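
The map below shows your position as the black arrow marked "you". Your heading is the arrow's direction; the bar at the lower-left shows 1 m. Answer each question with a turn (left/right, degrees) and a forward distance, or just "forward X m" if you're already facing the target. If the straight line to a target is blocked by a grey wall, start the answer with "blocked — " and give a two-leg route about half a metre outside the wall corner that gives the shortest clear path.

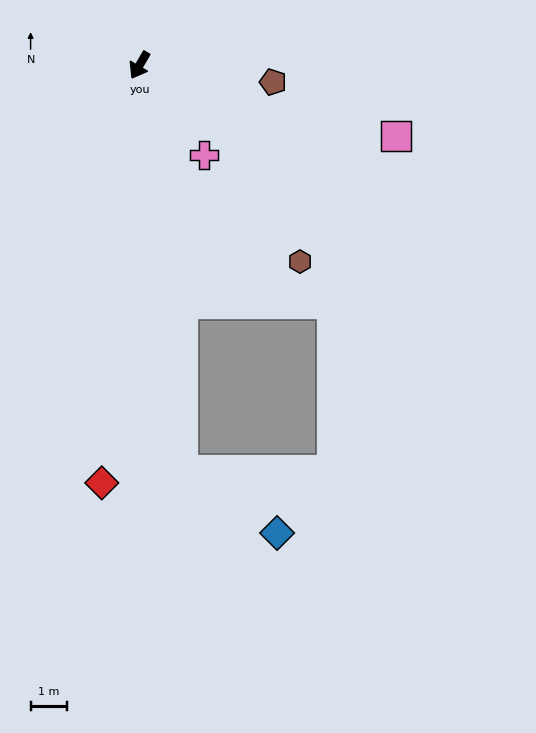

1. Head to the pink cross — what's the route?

turn left 66°, forward 3.1 m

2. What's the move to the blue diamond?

blocked — turn left 36°, forward 11.3 m, then turn left 51°, forward 3.1 m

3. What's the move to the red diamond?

turn left 25°, forward 11.6 m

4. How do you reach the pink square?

turn left 105°, forward 7.4 m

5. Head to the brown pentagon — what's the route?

turn left 113°, forward 3.7 m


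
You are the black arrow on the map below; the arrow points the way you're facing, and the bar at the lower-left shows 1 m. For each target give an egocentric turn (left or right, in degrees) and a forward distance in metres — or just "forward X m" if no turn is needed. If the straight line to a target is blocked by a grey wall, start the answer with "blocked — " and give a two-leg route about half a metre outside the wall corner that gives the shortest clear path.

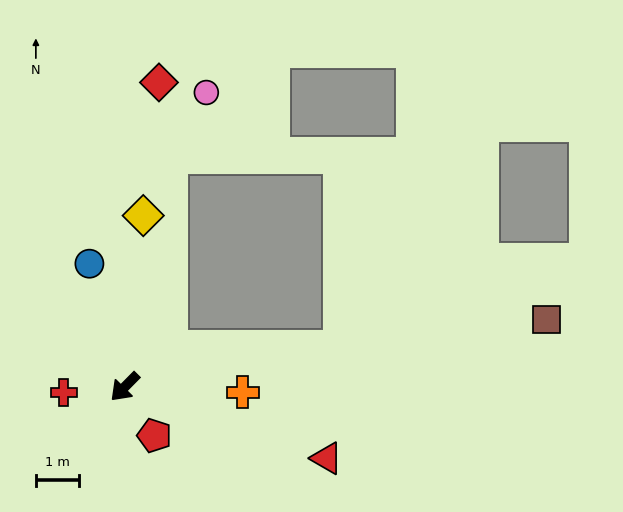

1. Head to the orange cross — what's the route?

turn left 132°, forward 2.8 m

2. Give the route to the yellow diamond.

turn right 142°, forward 4.0 m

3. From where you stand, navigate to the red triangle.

turn left 115°, forward 5.0 m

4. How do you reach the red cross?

turn right 40°, forward 1.4 m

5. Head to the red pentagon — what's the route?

turn left 76°, forward 1.3 m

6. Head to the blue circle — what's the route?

turn right 119°, forward 3.0 m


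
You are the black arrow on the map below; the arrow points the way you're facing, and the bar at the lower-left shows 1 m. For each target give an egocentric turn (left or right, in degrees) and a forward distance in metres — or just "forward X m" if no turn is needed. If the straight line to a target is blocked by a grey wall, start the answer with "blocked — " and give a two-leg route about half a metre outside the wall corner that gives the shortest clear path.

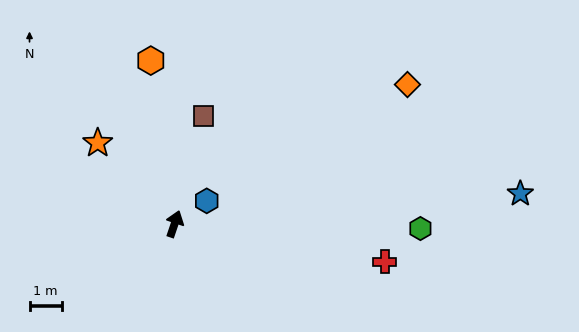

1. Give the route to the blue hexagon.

turn right 36°, forward 1.2 m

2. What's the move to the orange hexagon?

turn left 27°, forward 5.1 m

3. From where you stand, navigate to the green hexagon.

turn right 72°, forward 7.6 m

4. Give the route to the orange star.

turn left 62°, forward 3.5 m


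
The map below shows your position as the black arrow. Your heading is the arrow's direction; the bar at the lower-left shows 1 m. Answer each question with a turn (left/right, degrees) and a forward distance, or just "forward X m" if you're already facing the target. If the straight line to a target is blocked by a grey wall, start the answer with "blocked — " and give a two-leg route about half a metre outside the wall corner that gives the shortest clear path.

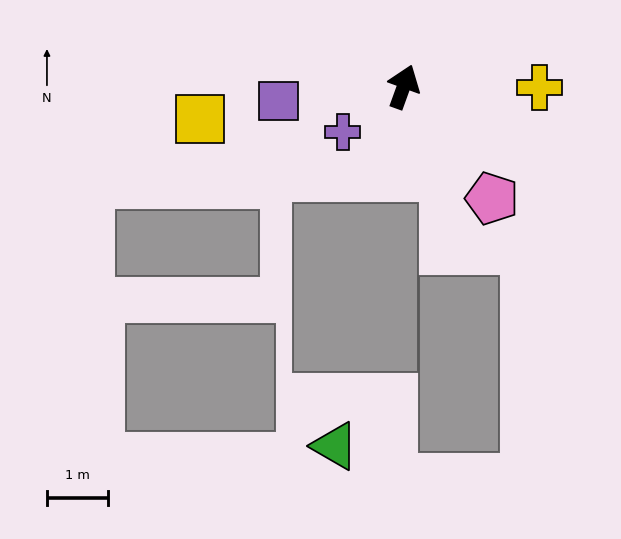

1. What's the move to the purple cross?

turn left 147°, forward 1.2 m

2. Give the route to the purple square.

turn left 116°, forward 2.1 m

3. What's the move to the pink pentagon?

turn right 122°, forward 2.3 m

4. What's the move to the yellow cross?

turn right 70°, forward 2.2 m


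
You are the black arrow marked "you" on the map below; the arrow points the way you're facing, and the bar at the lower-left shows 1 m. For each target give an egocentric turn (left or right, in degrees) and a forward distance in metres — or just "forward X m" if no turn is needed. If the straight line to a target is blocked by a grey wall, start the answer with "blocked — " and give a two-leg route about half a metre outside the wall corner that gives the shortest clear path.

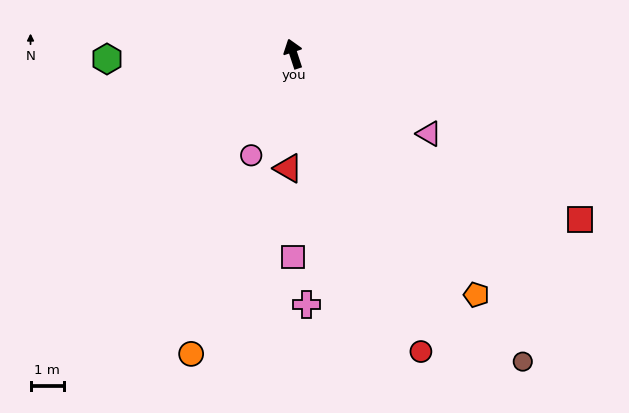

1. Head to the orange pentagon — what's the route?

turn right 161°, forward 9.2 m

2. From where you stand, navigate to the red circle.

turn right 175°, forward 9.8 m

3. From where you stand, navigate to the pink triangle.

turn right 139°, forward 4.8 m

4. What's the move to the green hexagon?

turn left 73°, forward 5.7 m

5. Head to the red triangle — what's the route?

turn left 159°, forward 3.5 m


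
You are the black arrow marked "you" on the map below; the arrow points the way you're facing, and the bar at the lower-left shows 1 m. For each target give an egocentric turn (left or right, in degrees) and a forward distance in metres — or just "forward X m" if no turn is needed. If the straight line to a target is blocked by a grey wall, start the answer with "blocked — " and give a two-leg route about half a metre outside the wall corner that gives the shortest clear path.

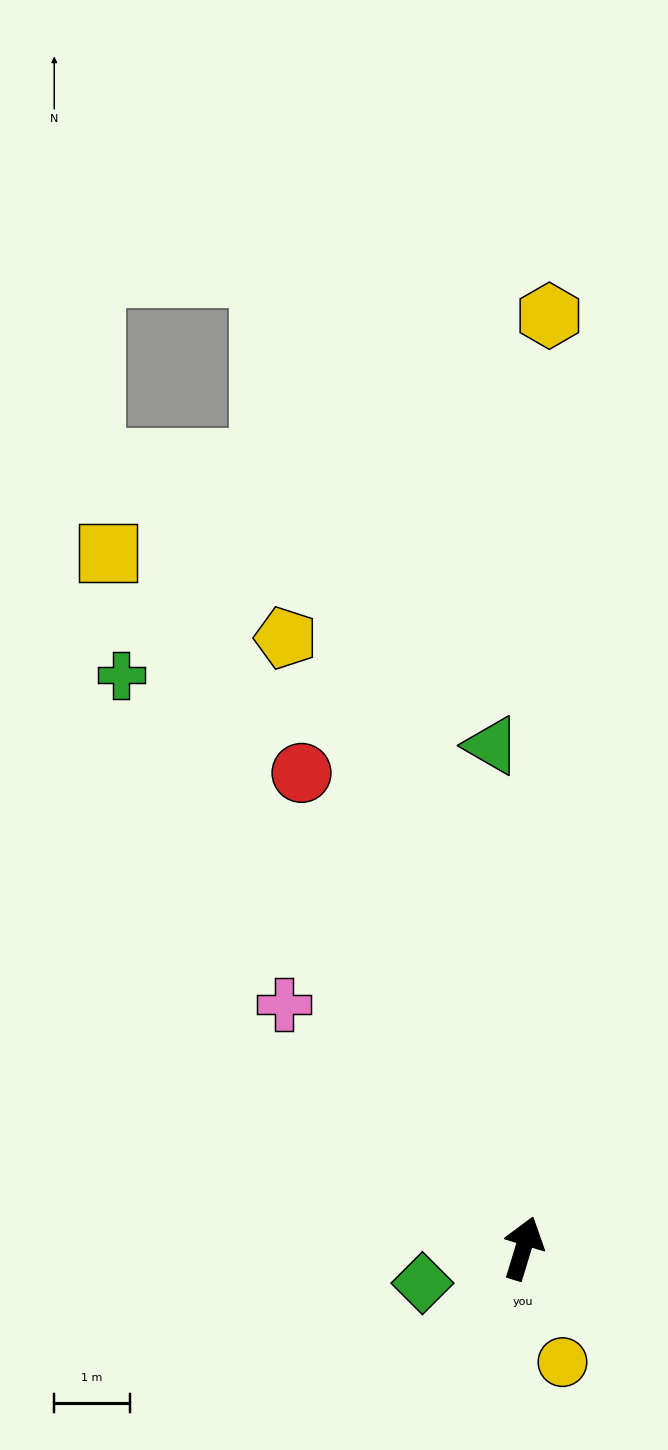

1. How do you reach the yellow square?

turn left 48°, forward 10.7 m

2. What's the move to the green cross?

turn left 52°, forward 9.3 m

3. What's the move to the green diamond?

turn left 126°, forward 1.4 m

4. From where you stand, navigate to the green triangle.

turn left 21°, forward 6.7 m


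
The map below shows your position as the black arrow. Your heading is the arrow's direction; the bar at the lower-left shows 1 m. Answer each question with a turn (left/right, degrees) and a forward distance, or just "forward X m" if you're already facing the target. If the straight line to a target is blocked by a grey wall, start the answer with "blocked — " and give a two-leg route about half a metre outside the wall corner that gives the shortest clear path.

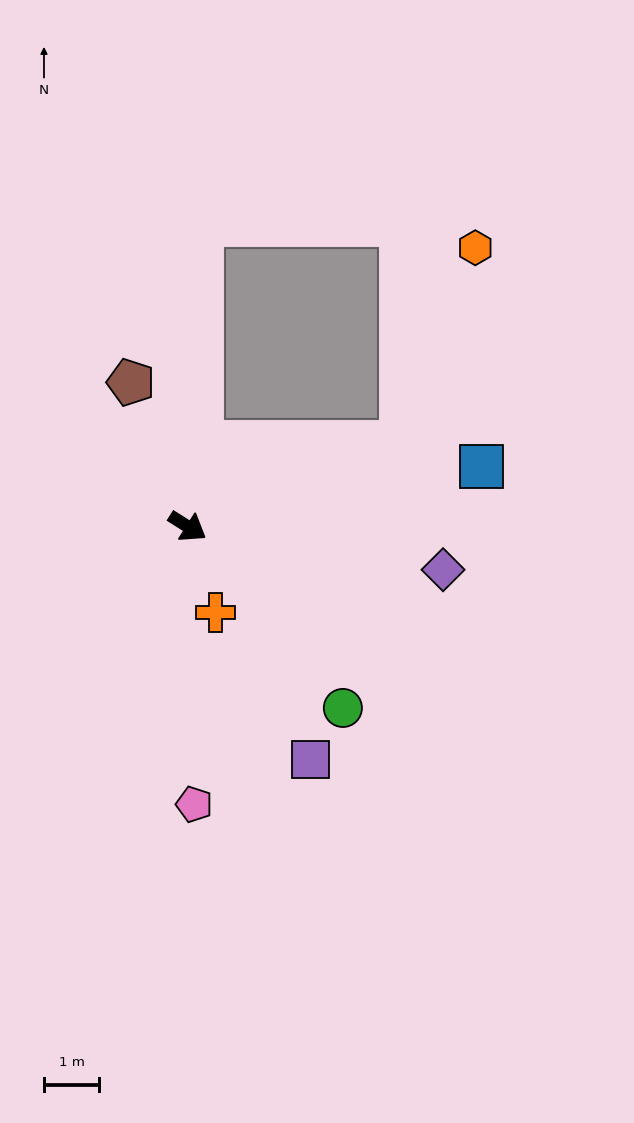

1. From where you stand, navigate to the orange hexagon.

blocked — turn left 53°, forward 4.2 m, then turn left 49°, forward 3.8 m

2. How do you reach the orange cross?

turn right 40°, forward 1.6 m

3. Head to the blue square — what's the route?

turn left 44°, forward 5.4 m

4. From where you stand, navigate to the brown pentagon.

turn left 144°, forward 2.8 m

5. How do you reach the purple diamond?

turn left 23°, forward 4.7 m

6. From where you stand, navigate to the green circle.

turn right 17°, forward 4.3 m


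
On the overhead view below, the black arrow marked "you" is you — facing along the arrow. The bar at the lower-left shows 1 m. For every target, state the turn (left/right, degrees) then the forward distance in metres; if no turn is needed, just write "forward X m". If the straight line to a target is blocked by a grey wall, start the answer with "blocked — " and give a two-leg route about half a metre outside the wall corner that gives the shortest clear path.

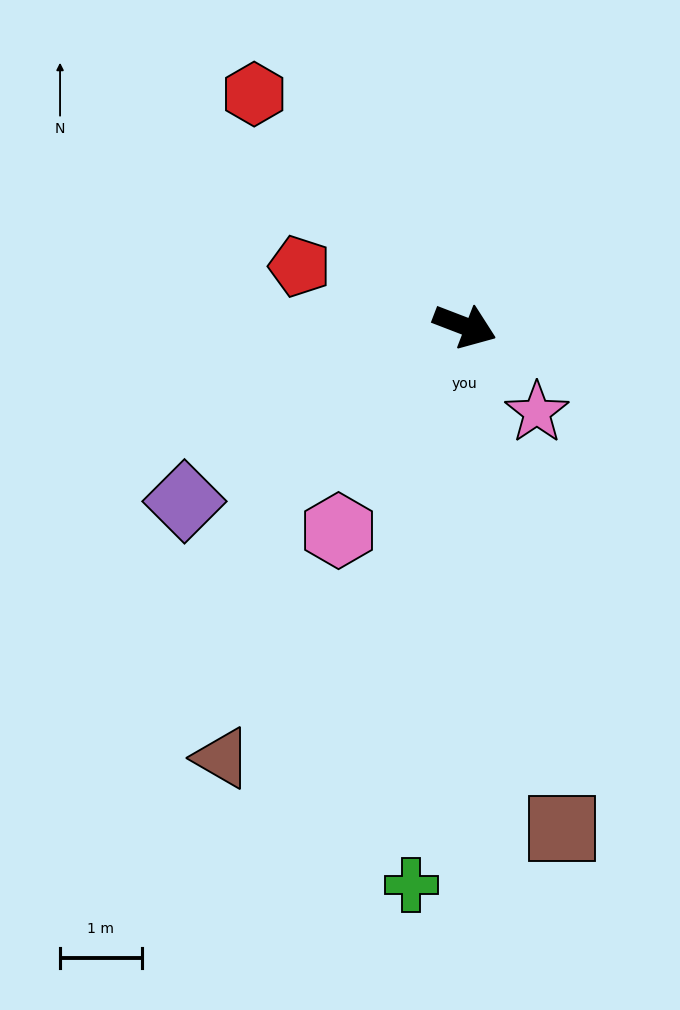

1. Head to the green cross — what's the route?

turn right 74°, forward 6.9 m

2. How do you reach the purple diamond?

turn right 127°, forward 4.1 m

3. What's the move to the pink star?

turn right 29°, forward 1.4 m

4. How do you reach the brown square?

turn right 58°, forward 6.3 m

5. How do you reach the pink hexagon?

turn right 101°, forward 2.9 m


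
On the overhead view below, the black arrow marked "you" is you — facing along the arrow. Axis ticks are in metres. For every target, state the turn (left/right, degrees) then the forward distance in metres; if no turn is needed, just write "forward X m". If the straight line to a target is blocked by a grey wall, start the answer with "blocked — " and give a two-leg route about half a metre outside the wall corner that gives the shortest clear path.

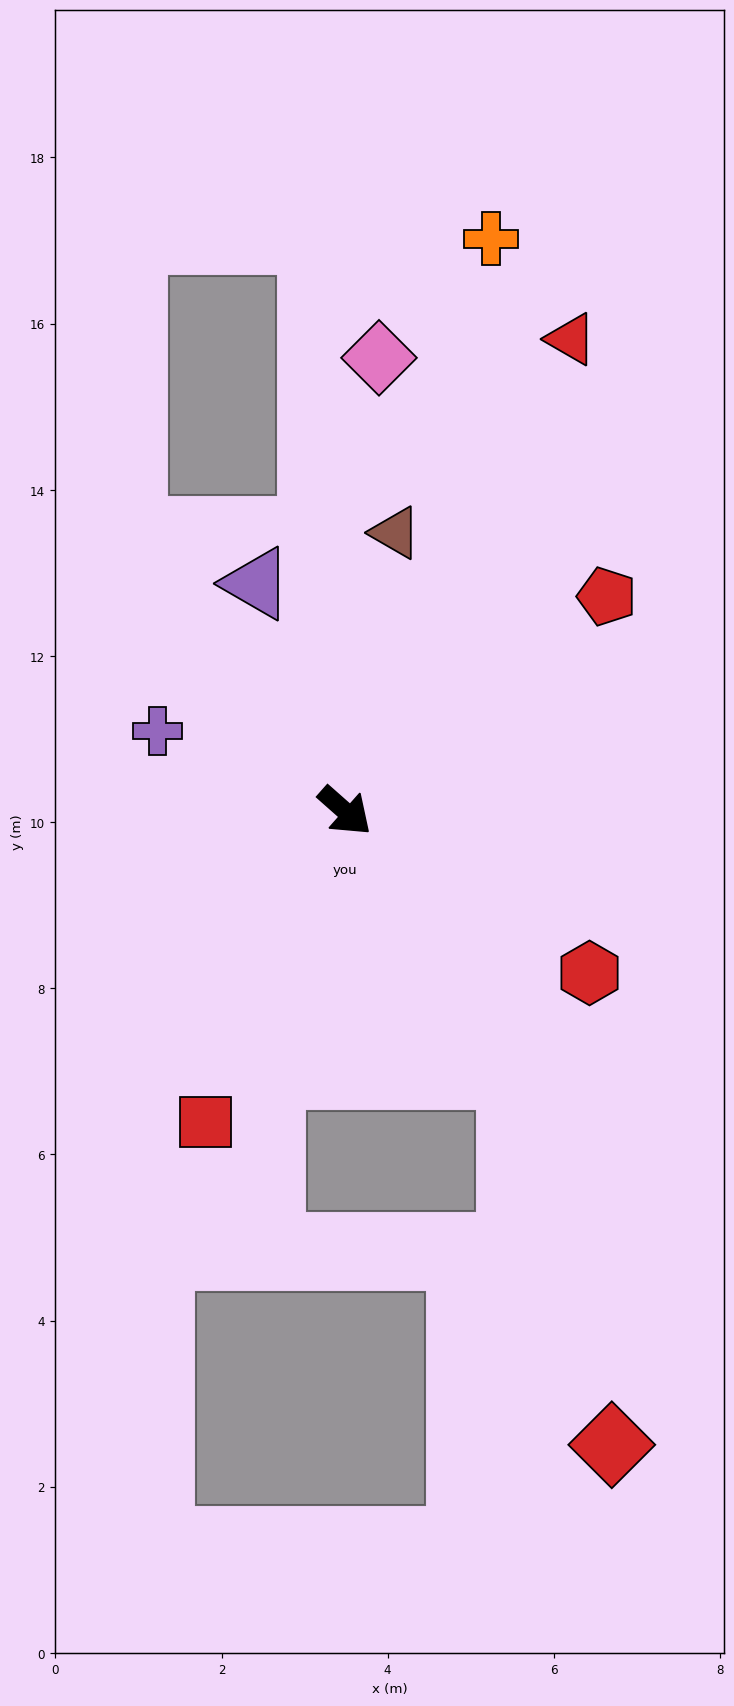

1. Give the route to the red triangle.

turn left 106°, forward 6.3 m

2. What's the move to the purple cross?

turn right 162°, forward 2.5 m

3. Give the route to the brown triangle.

turn left 121°, forward 3.4 m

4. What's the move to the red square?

turn right 73°, forward 4.1 m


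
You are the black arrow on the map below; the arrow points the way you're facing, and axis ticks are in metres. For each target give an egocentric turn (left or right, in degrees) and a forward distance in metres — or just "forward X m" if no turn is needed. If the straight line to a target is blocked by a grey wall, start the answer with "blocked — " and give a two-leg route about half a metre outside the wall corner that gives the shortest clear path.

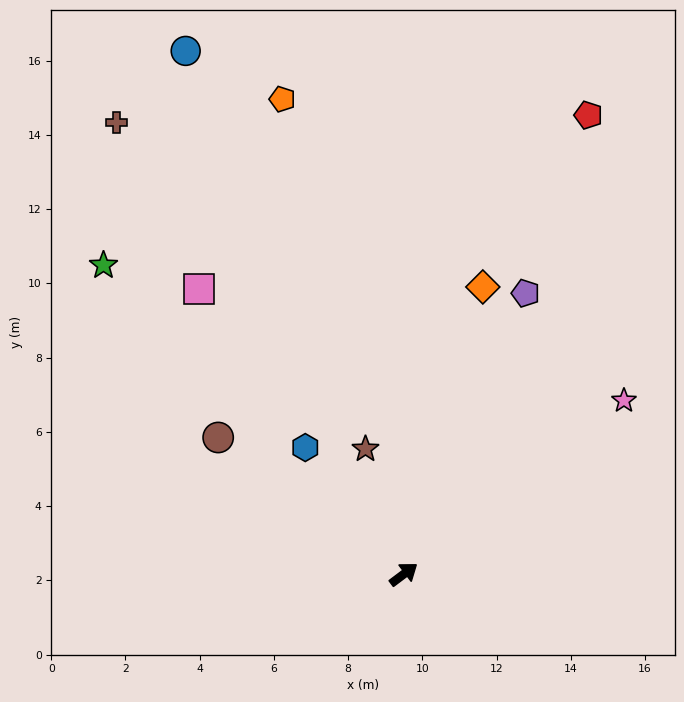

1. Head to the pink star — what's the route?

forward 7.6 m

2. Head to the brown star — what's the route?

turn left 70°, forward 3.5 m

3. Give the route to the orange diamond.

turn left 38°, forward 8.0 m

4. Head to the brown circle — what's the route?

turn left 107°, forward 6.2 m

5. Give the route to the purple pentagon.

turn left 30°, forward 8.3 m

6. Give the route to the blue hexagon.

turn left 91°, forward 4.3 m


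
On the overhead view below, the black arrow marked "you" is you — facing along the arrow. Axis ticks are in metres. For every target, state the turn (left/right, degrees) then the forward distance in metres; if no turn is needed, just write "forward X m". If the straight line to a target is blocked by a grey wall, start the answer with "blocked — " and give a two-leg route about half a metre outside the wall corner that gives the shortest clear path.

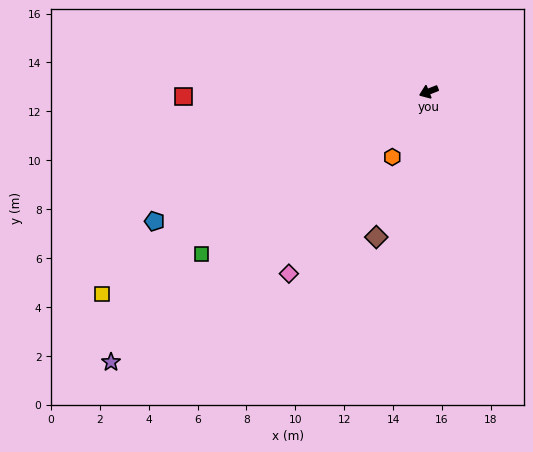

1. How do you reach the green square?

turn left 14°, forward 11.4 m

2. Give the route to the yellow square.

turn left 10°, forward 15.7 m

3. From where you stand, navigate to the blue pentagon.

turn left 4°, forward 12.4 m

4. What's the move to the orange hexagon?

turn left 39°, forward 3.1 m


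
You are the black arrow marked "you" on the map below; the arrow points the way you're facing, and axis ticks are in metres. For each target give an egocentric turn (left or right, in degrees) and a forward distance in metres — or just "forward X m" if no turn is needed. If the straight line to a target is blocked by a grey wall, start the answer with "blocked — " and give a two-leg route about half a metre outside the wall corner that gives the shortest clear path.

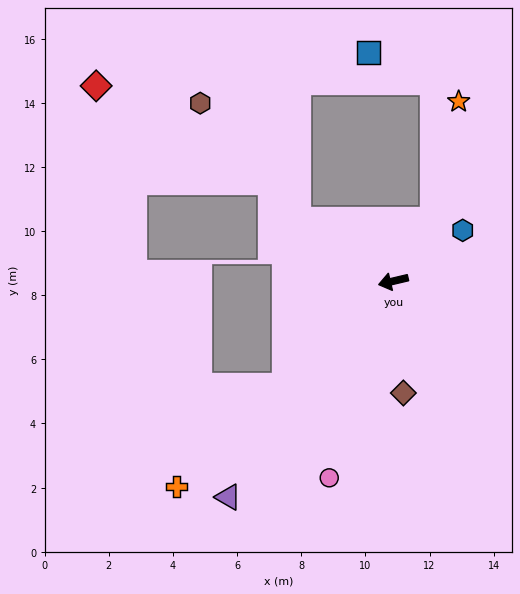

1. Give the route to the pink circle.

turn left 59°, forward 6.5 m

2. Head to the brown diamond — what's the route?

turn left 82°, forward 3.5 m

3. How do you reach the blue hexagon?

turn right 157°, forward 2.7 m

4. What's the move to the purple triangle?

turn left 39°, forward 8.5 m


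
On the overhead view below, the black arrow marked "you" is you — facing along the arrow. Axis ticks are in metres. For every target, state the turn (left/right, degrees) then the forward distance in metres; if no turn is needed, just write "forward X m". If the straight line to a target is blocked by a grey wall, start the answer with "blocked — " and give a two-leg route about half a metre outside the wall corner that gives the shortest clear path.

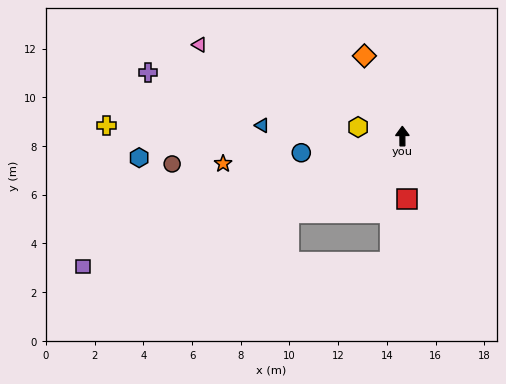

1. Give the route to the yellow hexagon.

turn left 78°, forward 1.9 m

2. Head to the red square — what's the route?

turn right 176°, forward 2.6 m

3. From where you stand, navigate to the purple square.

turn left 112°, forward 14.2 m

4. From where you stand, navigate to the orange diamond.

turn left 25°, forward 3.6 m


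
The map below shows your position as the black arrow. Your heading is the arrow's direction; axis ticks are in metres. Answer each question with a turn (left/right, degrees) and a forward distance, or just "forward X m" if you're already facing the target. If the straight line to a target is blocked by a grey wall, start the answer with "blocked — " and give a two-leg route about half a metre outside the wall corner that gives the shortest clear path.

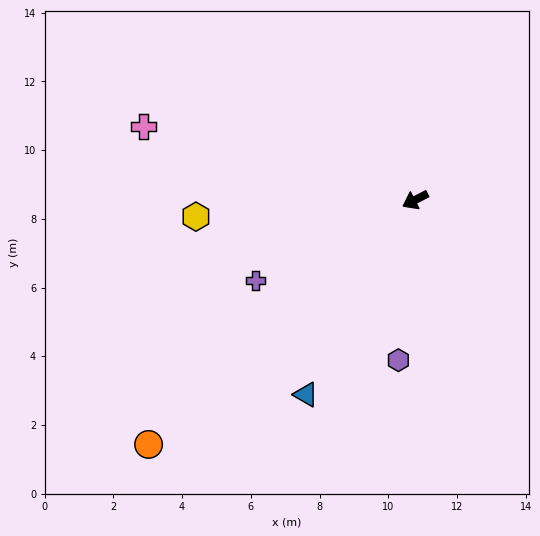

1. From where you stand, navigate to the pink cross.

turn right 42°, forward 8.2 m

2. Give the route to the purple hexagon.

turn left 57°, forward 4.7 m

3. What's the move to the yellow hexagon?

turn right 23°, forward 6.4 m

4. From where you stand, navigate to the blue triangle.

turn left 33°, forward 6.5 m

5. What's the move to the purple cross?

forward 5.2 m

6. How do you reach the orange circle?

turn left 15°, forward 10.5 m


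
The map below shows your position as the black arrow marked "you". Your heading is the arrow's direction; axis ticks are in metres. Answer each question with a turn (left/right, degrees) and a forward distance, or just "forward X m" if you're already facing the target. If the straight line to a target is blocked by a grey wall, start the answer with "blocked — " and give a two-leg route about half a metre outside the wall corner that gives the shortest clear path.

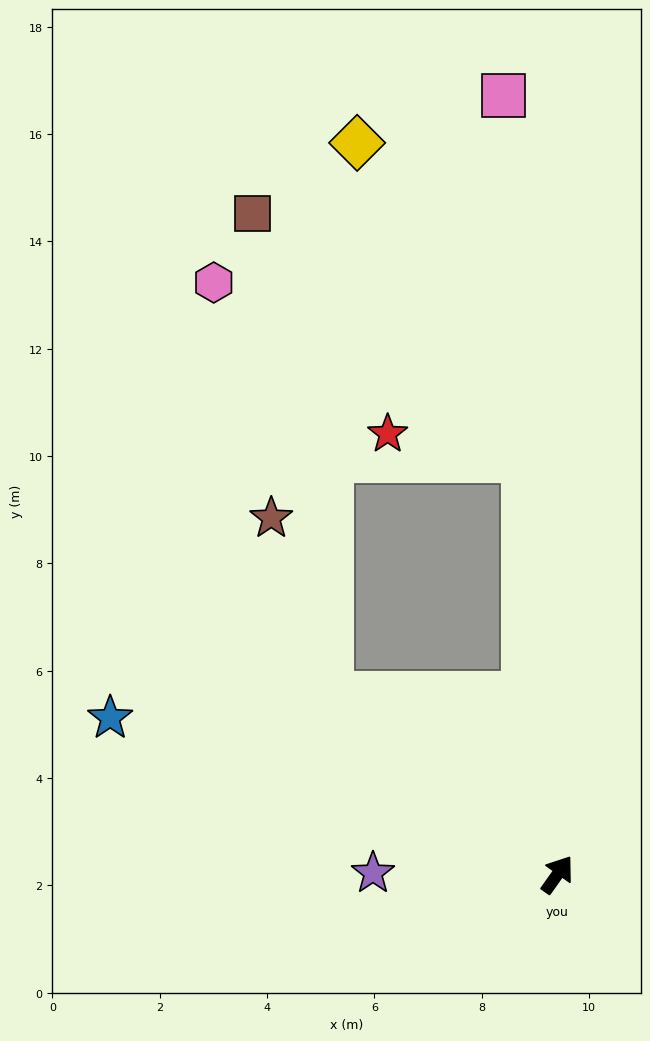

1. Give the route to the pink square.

turn left 39°, forward 14.6 m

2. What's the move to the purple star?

turn left 125°, forward 3.4 m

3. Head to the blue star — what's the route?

turn left 106°, forward 8.8 m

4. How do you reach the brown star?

blocked — turn left 87°, forward 5.4 m, then turn right 33°, forward 3.5 m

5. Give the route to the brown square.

blocked — turn left 40°, forward 7.8 m, then turn left 43°, forward 6.8 m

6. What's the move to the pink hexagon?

blocked — turn left 40°, forward 7.8 m, then turn left 56°, forward 6.7 m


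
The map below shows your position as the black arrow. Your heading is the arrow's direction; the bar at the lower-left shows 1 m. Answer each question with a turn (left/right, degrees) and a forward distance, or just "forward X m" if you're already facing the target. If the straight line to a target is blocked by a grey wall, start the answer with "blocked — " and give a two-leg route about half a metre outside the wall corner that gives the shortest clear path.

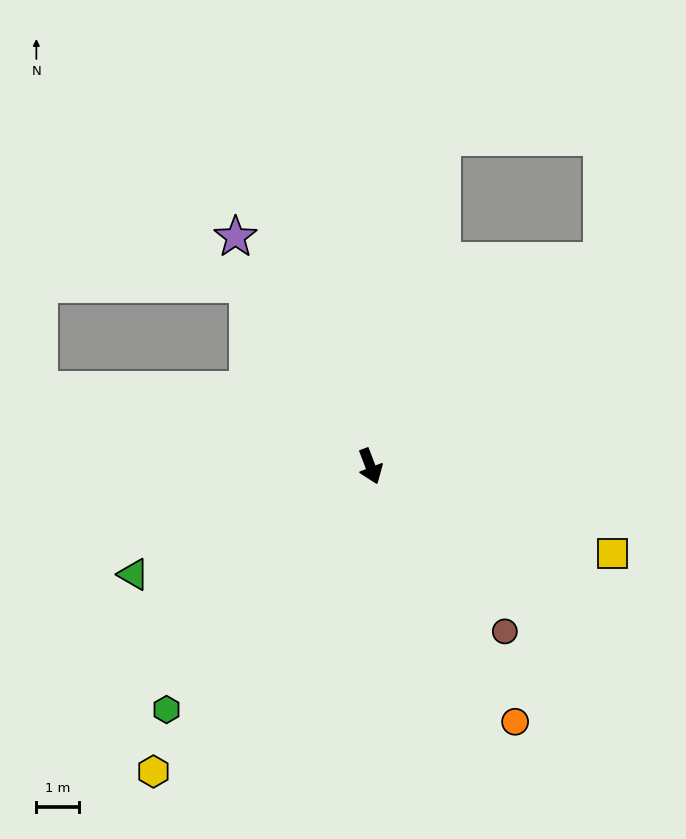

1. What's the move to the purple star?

turn right 171°, forward 6.2 m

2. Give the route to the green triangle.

turn right 86°, forward 6.0 m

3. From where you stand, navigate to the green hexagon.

turn right 61°, forward 7.4 m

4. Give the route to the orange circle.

turn left 9°, forward 6.8 m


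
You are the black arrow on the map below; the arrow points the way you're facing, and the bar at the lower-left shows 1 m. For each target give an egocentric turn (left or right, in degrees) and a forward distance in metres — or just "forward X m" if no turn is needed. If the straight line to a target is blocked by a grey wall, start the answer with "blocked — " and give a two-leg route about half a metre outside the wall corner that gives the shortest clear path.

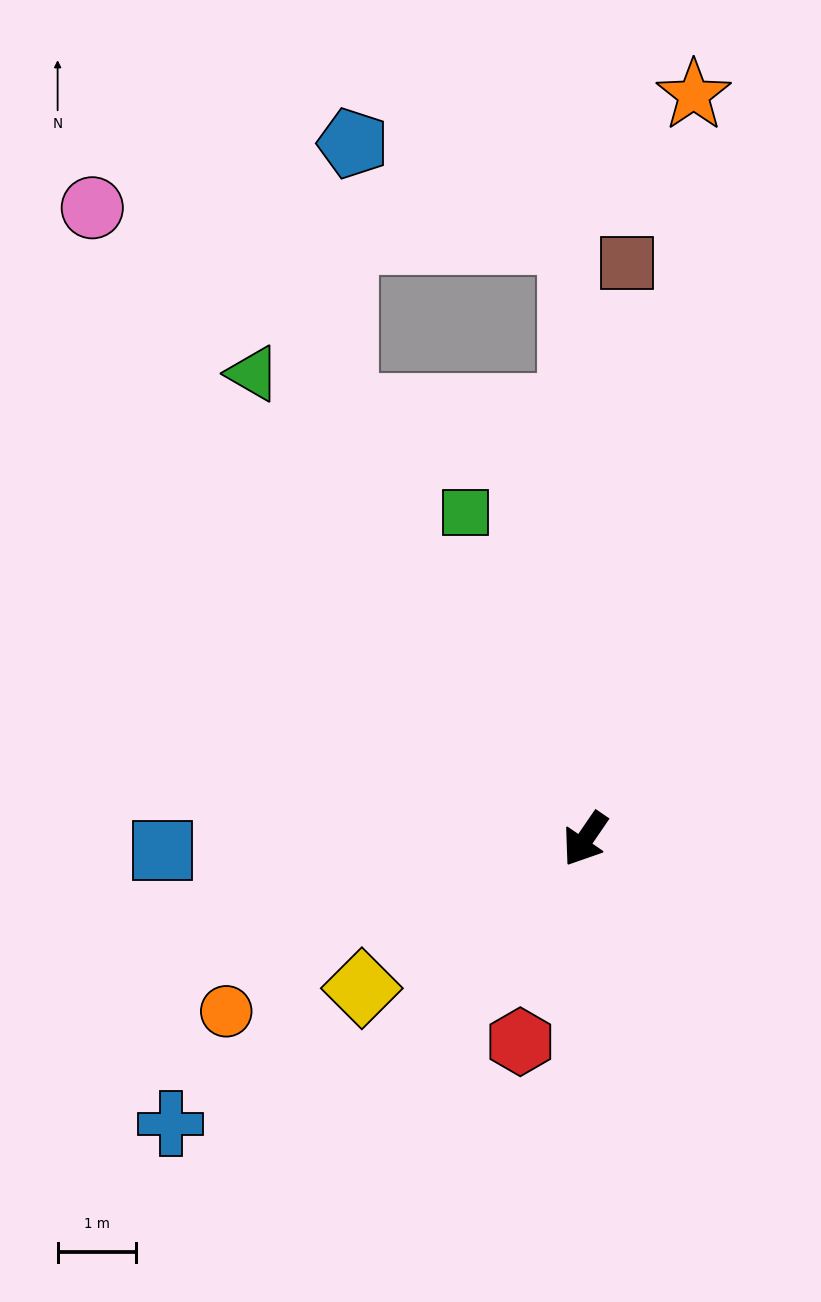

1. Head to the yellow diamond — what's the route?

turn right 22°, forward 3.4 m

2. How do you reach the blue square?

turn right 54°, forward 5.4 m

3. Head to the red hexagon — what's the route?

turn left 17°, forward 2.7 m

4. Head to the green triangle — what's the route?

turn right 110°, forward 7.3 m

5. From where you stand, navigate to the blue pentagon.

blocked — turn right 144°, forward 7.7 m, then turn left 64°, forward 3.1 m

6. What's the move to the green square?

turn right 126°, forward 4.5 m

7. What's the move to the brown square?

turn right 150°, forward 7.4 m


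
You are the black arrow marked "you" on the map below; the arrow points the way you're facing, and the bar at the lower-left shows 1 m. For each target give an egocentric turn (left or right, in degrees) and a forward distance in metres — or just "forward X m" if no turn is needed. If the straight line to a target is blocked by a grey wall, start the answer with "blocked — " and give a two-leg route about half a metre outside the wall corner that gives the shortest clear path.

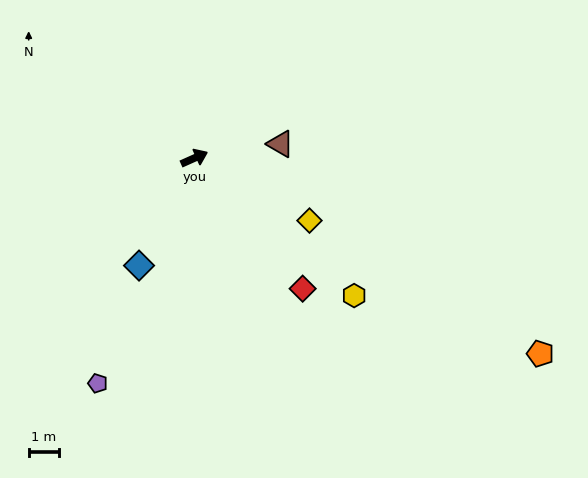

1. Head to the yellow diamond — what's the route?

turn right 53°, forward 4.3 m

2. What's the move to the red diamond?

turn right 74°, forward 5.6 m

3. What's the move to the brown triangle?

turn right 15°, forward 2.9 m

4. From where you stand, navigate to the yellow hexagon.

turn right 65°, forward 6.9 m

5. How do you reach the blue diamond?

turn right 141°, forward 4.0 m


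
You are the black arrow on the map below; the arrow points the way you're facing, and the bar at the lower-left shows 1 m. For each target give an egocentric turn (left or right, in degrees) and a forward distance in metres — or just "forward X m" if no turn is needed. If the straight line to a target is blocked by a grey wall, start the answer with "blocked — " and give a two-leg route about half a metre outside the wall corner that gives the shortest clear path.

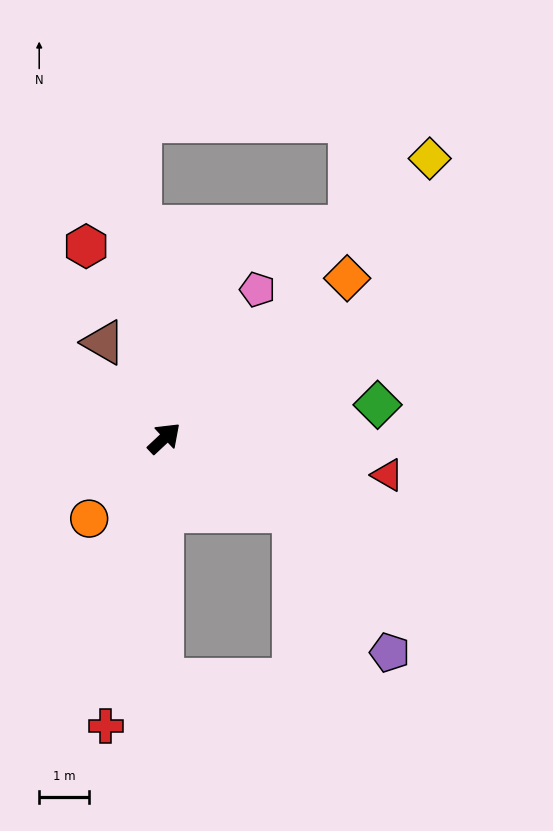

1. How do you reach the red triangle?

turn right 52°, forward 4.5 m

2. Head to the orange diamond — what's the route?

forward 4.9 m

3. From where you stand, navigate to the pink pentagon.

turn left 15°, forward 3.5 m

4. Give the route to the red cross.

turn right 145°, forward 5.9 m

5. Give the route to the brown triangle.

turn left 79°, forward 2.3 m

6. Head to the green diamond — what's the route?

turn right 34°, forward 4.3 m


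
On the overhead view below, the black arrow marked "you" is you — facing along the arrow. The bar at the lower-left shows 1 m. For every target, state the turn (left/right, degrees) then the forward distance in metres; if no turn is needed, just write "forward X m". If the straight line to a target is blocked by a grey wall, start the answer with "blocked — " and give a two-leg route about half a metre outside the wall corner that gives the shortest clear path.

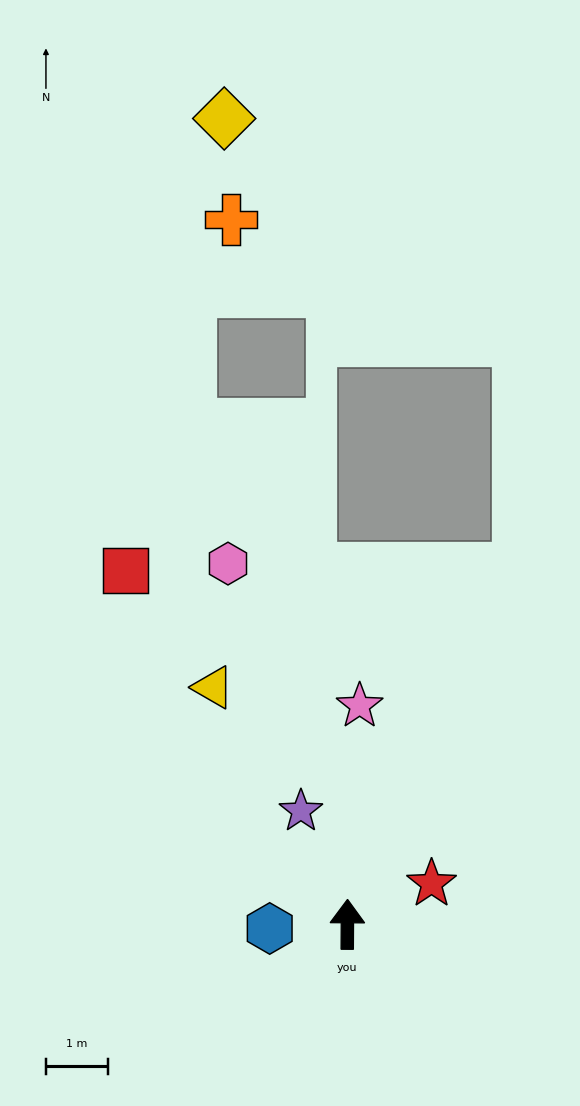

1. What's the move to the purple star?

turn left 23°, forward 2.0 m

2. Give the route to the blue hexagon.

turn left 93°, forward 1.3 m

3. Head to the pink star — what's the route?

turn right 3°, forward 3.5 m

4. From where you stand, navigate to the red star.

turn right 64°, forward 1.5 m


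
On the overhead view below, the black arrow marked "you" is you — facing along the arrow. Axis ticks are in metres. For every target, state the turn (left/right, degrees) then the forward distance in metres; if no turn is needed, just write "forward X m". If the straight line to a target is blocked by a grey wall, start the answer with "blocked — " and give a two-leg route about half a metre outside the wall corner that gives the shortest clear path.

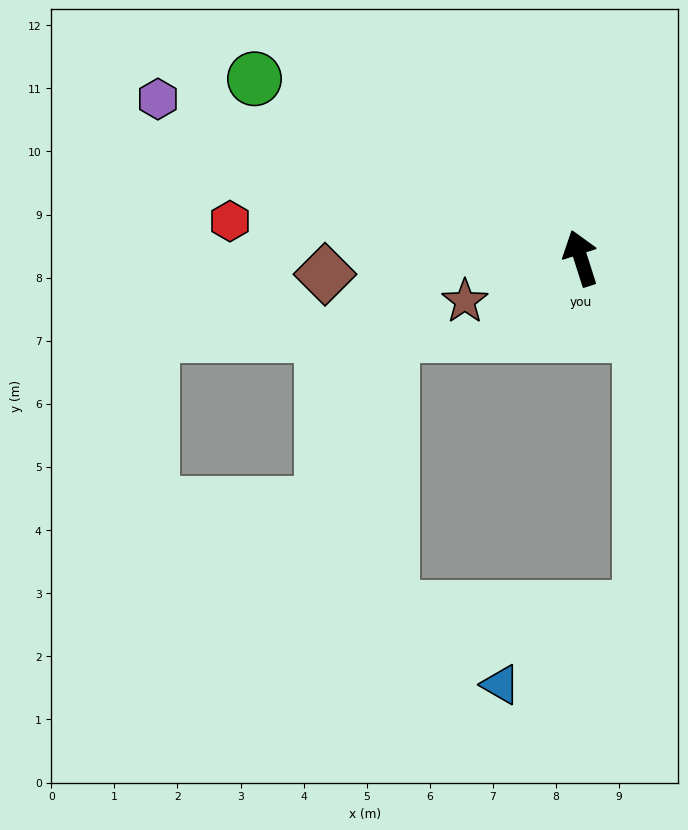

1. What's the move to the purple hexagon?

turn left 52°, forward 7.2 m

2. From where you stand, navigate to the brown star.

turn left 93°, forward 2.0 m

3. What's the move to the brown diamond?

turn left 76°, forward 4.1 m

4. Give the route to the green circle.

turn left 43°, forward 5.9 m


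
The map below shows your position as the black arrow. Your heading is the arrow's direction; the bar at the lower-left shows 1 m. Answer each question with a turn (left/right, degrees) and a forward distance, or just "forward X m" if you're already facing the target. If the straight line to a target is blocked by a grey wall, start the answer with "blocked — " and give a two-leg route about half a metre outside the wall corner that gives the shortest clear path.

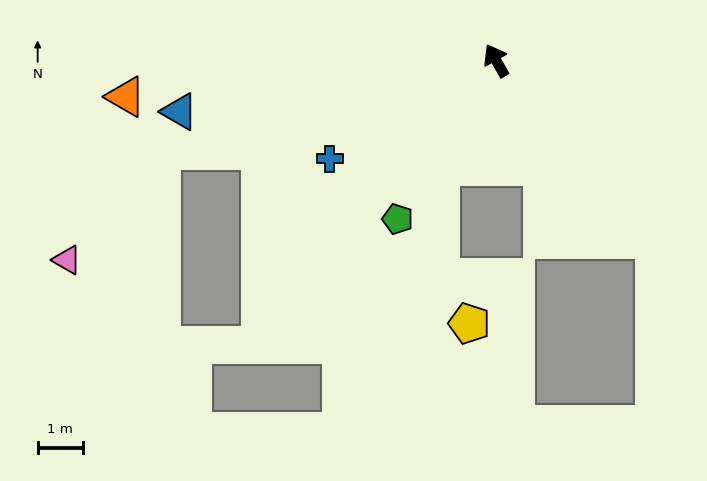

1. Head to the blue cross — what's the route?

turn left 91°, forward 4.3 m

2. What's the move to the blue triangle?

turn left 70°, forward 7.1 m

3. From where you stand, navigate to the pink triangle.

blocked — turn left 76°, forward 7.7 m, then turn left 34°, forward 3.2 m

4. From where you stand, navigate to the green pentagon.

turn left 119°, forward 4.2 m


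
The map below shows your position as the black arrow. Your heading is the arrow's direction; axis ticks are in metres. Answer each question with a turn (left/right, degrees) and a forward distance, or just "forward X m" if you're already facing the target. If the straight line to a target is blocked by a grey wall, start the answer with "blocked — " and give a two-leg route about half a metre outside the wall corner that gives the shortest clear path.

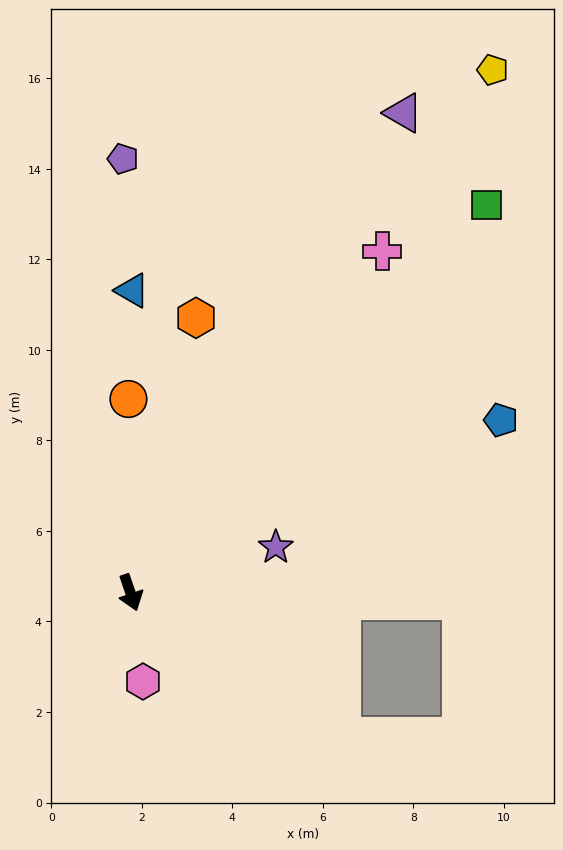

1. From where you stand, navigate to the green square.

turn left 119°, forward 11.6 m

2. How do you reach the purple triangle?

turn left 132°, forward 12.2 m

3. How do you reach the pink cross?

turn left 125°, forward 9.4 m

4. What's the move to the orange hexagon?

turn left 148°, forward 6.2 m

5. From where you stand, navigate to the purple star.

turn left 89°, forward 3.4 m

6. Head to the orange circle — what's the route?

turn left 162°, forward 4.3 m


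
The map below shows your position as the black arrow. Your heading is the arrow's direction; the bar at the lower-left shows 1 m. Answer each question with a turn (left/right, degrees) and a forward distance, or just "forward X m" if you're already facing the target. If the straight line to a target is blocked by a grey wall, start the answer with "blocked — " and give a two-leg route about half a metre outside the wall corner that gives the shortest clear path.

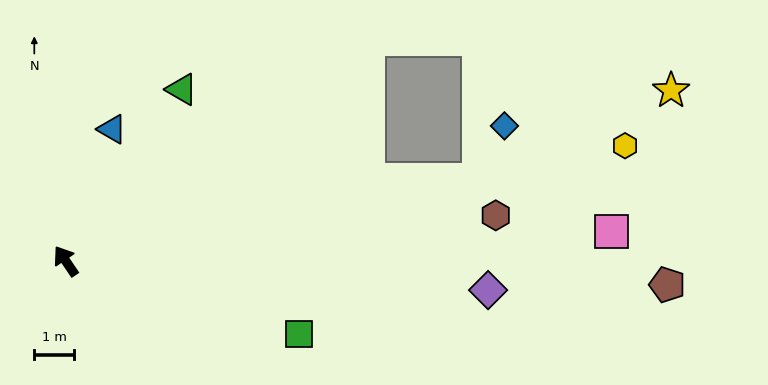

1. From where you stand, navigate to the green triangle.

turn right 68°, forward 5.2 m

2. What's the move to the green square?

turn right 141°, forward 6.1 m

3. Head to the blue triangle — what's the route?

turn right 53°, forward 3.5 m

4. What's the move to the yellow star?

blocked — turn right 113°, forward 10.5 m, then turn left 14°, forward 5.3 m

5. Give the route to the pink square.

turn right 121°, forward 13.7 m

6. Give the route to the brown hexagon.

turn right 118°, forward 10.8 m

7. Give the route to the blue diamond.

blocked — turn right 113°, forward 10.5 m, then turn left 53°, forward 1.5 m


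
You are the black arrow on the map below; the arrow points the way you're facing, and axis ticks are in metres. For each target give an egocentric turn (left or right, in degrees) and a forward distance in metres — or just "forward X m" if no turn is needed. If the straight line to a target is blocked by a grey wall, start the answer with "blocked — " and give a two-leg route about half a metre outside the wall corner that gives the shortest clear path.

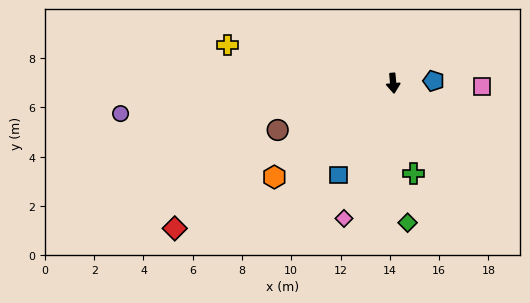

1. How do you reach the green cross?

turn left 7°, forward 3.8 m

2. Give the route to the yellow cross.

turn right 108°, forward 6.9 m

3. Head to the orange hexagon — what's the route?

turn right 57°, forward 6.1 m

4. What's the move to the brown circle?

turn right 73°, forward 5.1 m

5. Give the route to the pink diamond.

turn right 25°, forward 5.8 m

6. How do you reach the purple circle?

turn right 89°, forward 11.1 m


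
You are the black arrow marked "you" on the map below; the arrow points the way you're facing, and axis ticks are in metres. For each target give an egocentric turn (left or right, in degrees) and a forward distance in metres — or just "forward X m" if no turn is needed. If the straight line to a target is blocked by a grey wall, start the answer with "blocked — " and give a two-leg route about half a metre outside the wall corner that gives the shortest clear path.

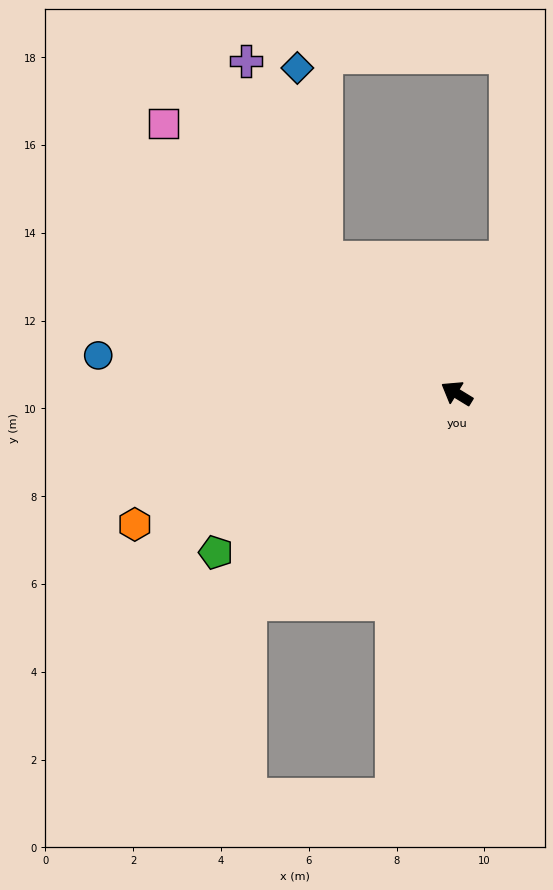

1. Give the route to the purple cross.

blocked — turn right 14°, forward 4.3 m, then turn right 23°, forward 4.9 m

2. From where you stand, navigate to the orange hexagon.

turn left 54°, forward 7.9 m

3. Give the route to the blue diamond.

blocked — turn right 14°, forward 4.3 m, then turn right 36°, forward 4.4 m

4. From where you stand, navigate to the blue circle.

turn left 25°, forward 8.2 m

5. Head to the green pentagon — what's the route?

turn left 65°, forward 6.6 m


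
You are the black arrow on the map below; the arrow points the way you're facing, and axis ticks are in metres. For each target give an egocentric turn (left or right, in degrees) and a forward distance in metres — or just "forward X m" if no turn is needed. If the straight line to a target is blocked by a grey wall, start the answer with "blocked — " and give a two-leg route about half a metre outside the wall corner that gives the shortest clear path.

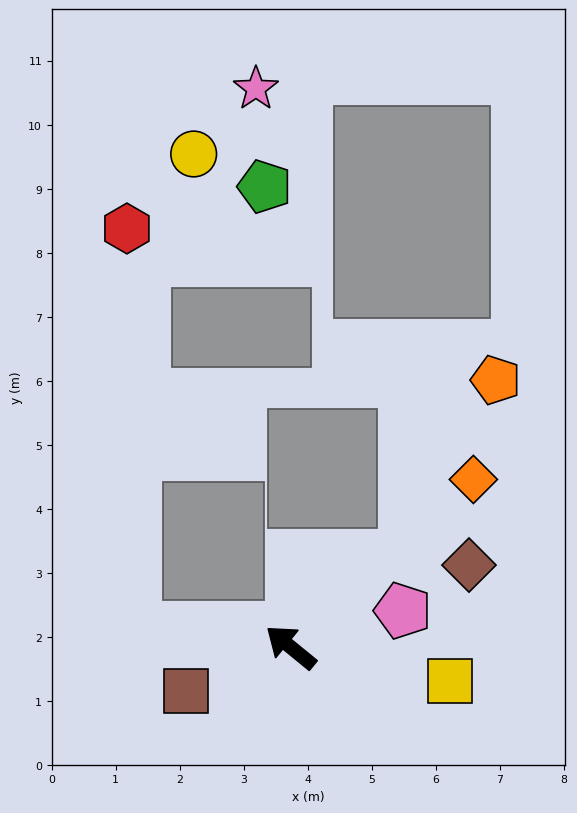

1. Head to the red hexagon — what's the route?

blocked — turn left 33°, forward 2.5 m, then turn right 83°, forward 6.3 m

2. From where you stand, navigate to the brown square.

turn left 62°, forward 1.8 m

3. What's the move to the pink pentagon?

turn right 123°, forward 1.8 m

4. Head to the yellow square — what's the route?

turn right 153°, forward 2.5 m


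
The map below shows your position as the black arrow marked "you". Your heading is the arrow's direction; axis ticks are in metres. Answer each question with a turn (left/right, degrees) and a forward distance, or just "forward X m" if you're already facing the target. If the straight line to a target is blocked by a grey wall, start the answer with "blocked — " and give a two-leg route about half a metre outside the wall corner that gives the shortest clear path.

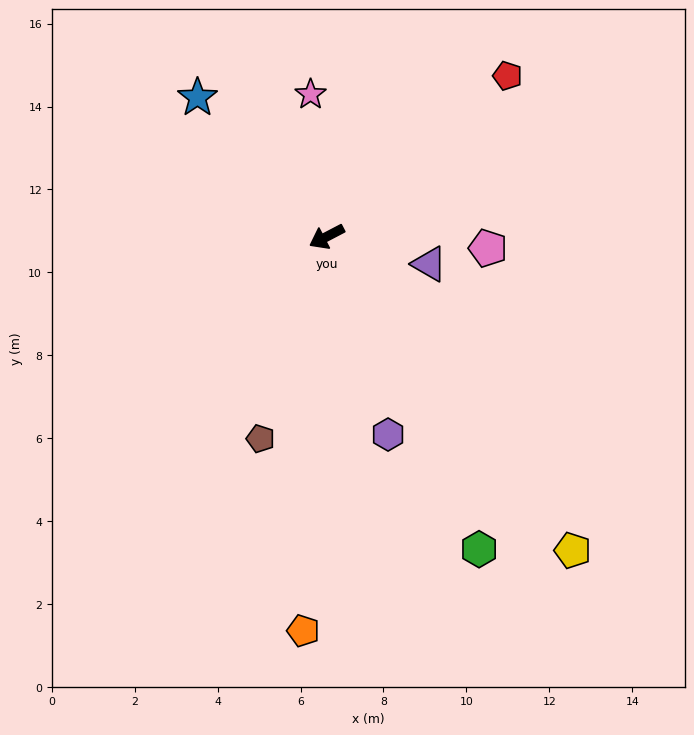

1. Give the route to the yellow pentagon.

turn left 100°, forward 9.6 m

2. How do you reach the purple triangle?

turn left 137°, forward 2.6 m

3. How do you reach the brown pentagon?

turn left 44°, forward 5.1 m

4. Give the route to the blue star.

turn right 75°, forward 4.6 m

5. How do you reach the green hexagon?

turn left 88°, forward 8.4 m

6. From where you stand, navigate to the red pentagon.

turn right 166°, forward 5.8 m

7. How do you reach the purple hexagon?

turn left 80°, forward 5.0 m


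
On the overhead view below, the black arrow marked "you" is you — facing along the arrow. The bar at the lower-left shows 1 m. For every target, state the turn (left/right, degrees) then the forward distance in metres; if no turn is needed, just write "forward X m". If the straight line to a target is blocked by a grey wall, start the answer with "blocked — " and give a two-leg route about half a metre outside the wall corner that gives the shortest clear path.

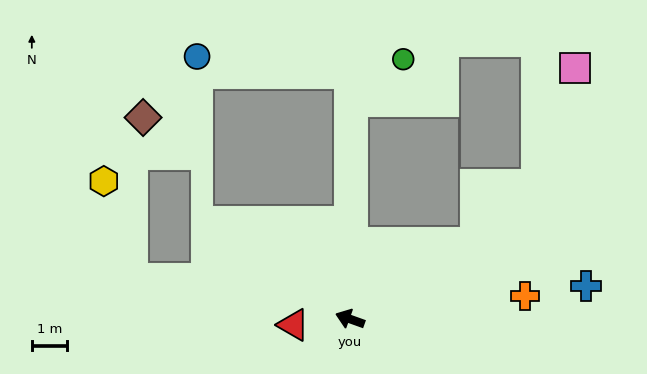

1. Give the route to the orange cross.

turn right 153°, forward 5.0 m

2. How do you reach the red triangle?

turn left 26°, forward 1.6 m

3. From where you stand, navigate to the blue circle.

blocked — turn right 70°, forward 6.9 m, then turn left 83°, forward 4.3 m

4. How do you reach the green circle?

blocked — turn right 71°, forward 6.1 m, then turn right 49°, forward 1.9 m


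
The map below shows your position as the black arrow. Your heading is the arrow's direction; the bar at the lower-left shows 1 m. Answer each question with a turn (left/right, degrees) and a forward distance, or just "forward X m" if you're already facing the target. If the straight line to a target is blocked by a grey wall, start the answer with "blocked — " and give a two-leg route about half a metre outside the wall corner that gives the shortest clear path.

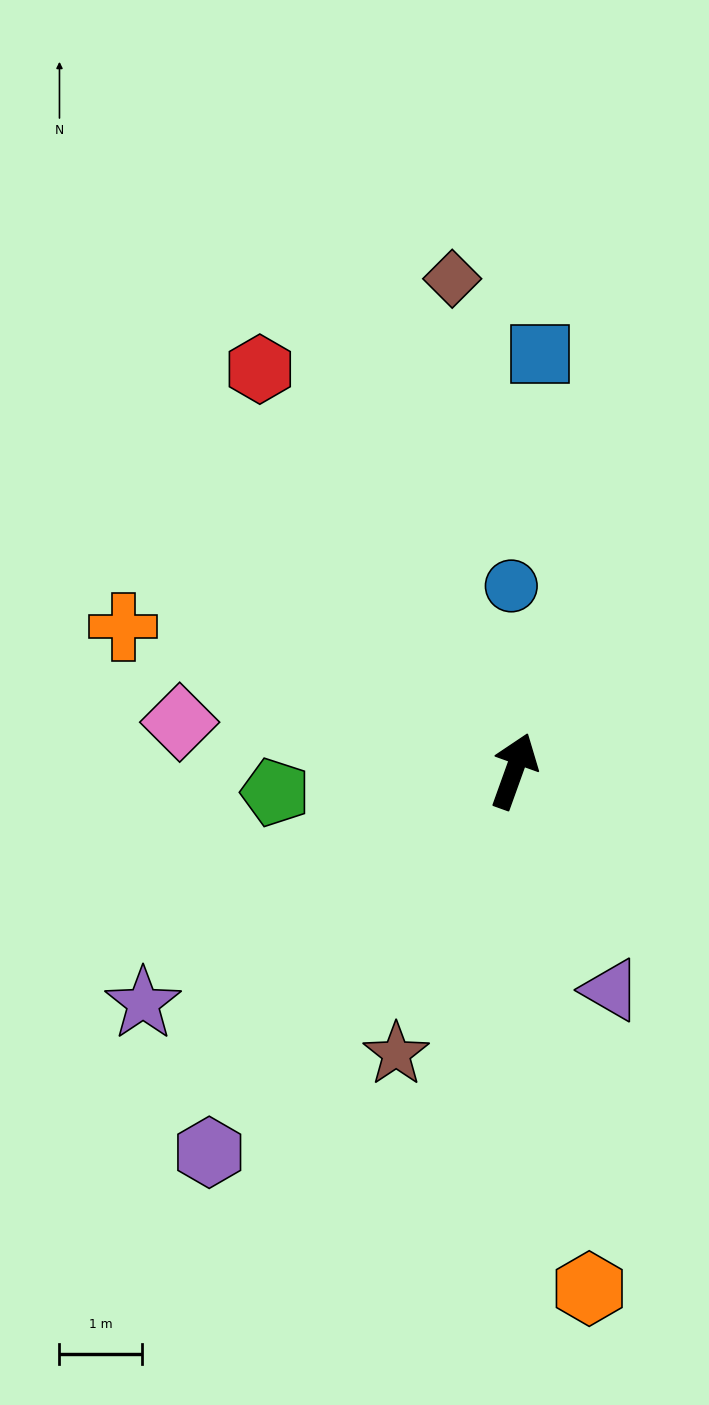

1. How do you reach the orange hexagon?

turn right 152°, forward 6.3 m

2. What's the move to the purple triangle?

turn right 136°, forward 2.9 m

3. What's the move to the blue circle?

turn left 21°, forward 2.2 m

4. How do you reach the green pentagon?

turn left 115°, forward 2.9 m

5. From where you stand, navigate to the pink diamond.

turn left 101°, forward 4.1 m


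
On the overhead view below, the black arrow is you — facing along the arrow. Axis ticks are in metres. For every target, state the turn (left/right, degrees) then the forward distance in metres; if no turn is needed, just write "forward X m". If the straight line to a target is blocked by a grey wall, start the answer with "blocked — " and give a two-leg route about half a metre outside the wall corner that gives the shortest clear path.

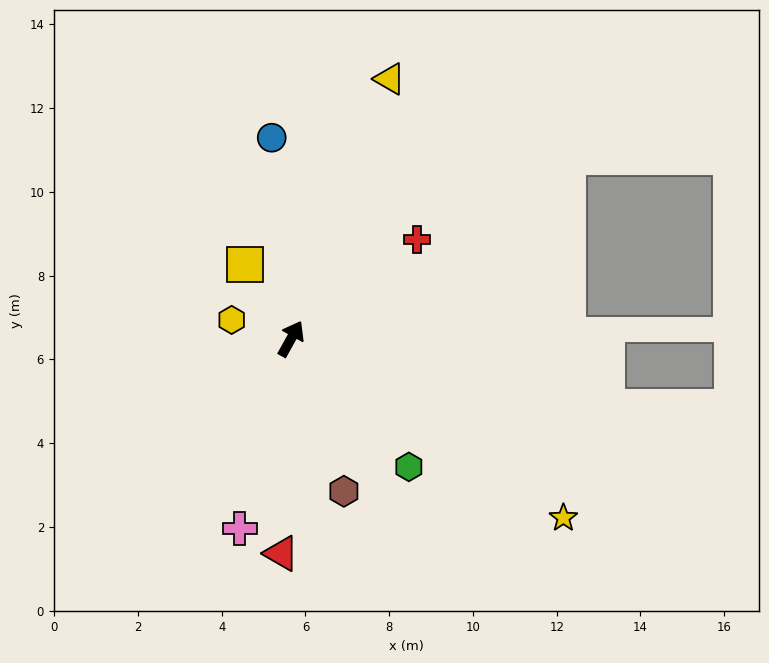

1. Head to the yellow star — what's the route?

turn right 94°, forward 7.8 m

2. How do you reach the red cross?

turn right 23°, forward 3.8 m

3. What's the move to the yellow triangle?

turn left 8°, forward 6.6 m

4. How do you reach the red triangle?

turn right 154°, forward 5.1 m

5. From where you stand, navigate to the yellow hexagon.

turn left 102°, forward 1.5 m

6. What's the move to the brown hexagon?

turn right 132°, forward 3.9 m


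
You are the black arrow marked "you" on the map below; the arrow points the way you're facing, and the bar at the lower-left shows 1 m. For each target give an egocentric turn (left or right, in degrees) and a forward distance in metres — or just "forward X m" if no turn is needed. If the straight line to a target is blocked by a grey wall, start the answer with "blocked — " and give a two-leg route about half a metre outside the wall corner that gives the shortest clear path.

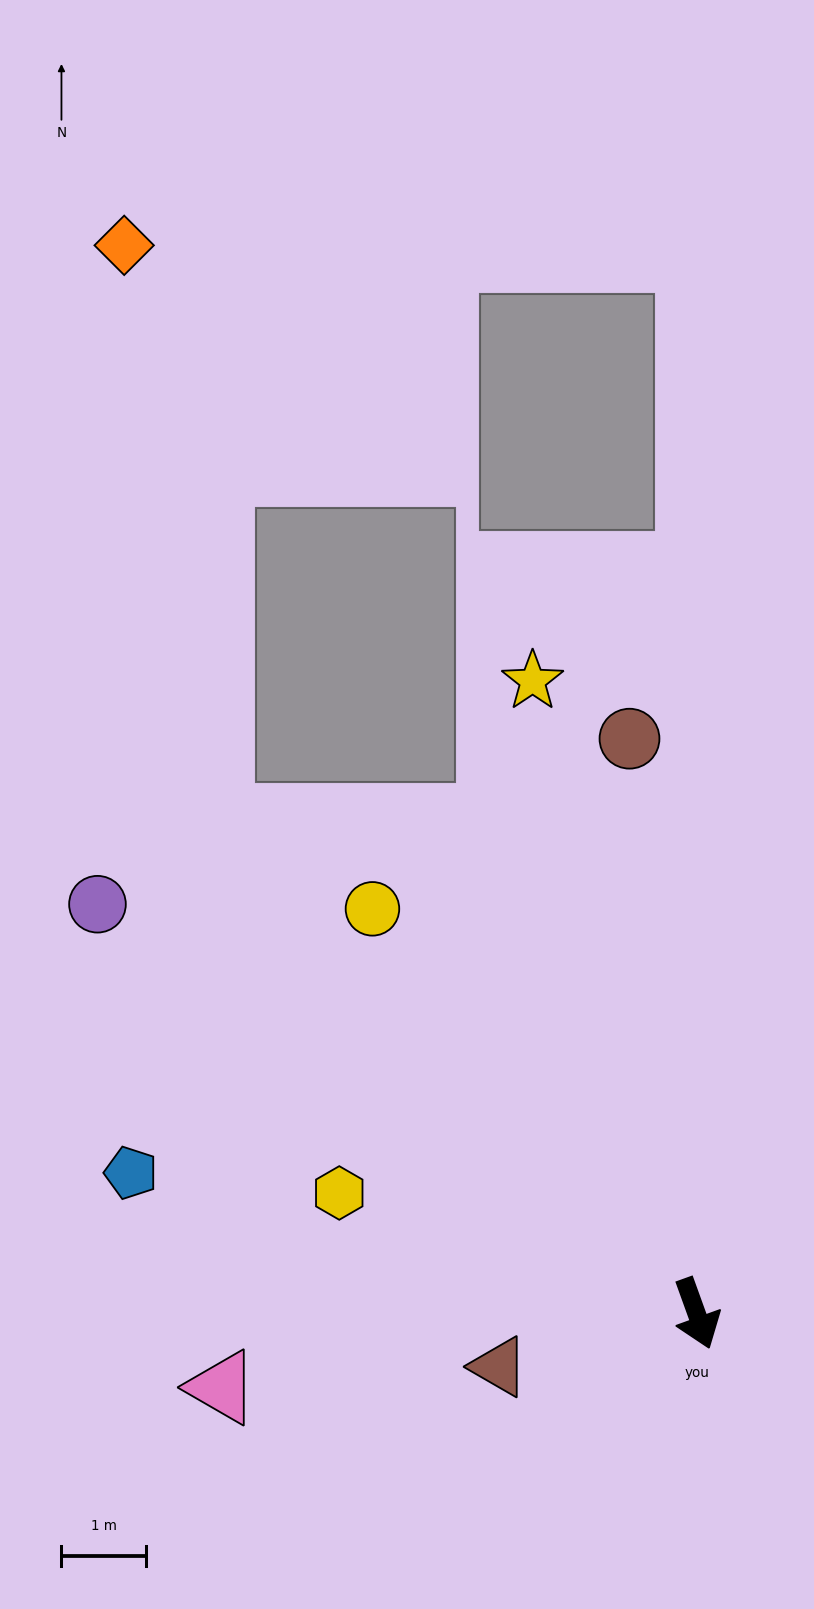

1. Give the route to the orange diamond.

blocked — turn right 156°, forward 8.2 m, then turn right 35°, forward 6.9 m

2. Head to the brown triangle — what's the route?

turn right 95°, forward 2.4 m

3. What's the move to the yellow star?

turn left 175°, forward 7.7 m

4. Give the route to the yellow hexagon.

turn right 129°, forward 4.5 m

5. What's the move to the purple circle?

turn right 144°, forward 8.6 m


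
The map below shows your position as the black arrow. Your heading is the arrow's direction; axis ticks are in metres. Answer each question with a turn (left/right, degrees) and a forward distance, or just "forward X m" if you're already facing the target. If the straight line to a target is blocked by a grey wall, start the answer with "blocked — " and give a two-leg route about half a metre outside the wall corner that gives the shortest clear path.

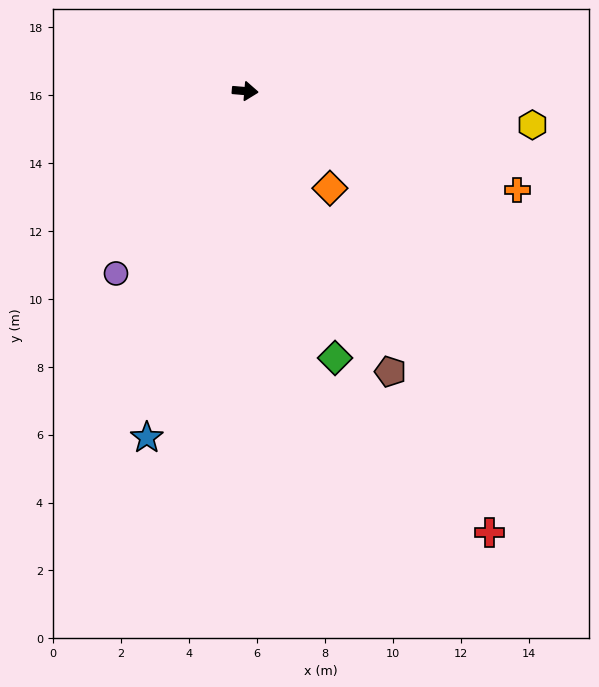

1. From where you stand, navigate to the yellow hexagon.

forward 8.5 m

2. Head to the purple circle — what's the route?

turn right 120°, forward 6.6 m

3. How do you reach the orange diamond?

turn right 44°, forward 3.8 m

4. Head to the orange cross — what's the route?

turn right 15°, forward 8.5 m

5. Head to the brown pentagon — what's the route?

turn right 58°, forward 9.3 m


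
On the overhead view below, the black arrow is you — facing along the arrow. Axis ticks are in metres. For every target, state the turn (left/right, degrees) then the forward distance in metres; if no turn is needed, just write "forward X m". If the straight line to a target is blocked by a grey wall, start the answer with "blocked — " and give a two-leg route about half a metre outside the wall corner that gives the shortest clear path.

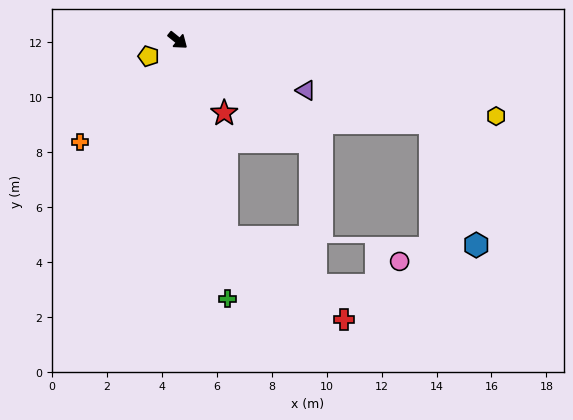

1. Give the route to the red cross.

blocked — turn right 37°, forward 7.4 m, then turn left 41°, forward 5.2 m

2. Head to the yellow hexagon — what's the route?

turn left 25°, forward 11.9 m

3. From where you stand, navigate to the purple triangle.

turn left 18°, forward 5.0 m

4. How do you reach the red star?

turn right 19°, forward 3.1 m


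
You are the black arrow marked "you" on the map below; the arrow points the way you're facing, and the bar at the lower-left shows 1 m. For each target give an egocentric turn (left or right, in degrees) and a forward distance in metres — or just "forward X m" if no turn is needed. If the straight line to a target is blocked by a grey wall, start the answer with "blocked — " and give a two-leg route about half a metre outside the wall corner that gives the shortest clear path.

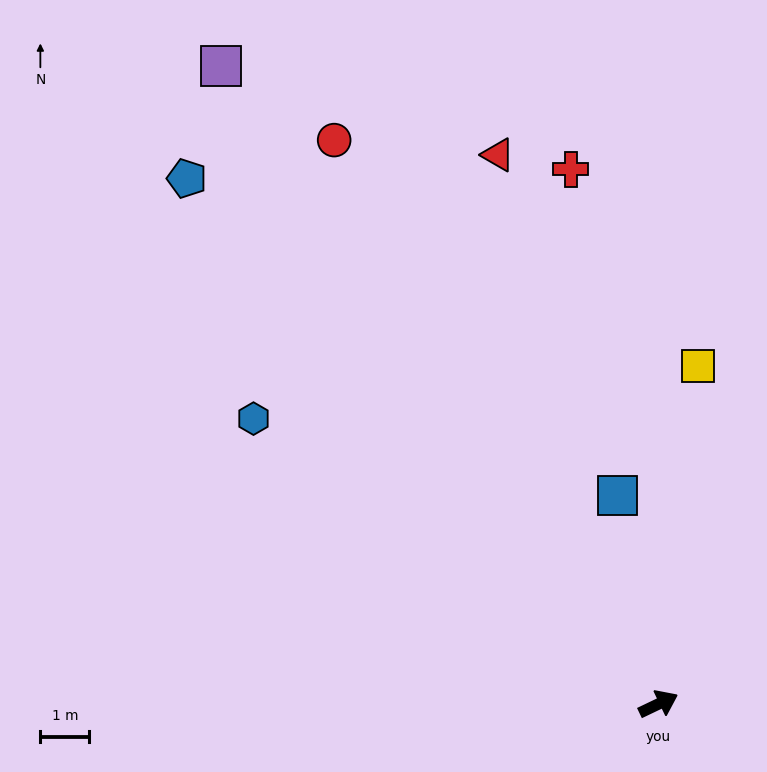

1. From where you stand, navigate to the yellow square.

turn left 58°, forward 6.9 m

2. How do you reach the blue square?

turn left 76°, forward 4.3 m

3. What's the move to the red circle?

turn left 94°, forward 13.3 m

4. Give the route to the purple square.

turn left 99°, forward 15.8 m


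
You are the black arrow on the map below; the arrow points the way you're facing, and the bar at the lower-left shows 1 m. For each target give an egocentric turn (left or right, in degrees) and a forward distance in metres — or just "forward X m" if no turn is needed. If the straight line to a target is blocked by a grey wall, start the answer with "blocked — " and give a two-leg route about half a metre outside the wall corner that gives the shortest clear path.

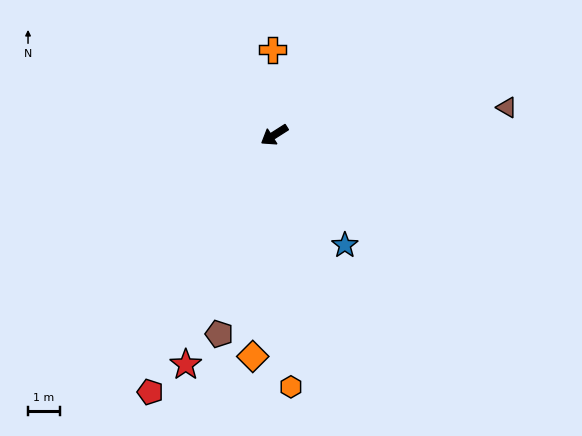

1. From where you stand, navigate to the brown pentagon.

turn left 42°, forward 6.4 m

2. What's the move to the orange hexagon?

turn left 61°, forward 7.9 m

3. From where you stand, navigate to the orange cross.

turn right 121°, forward 2.7 m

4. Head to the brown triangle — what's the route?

turn left 154°, forward 7.3 m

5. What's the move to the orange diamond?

turn left 52°, forward 6.9 m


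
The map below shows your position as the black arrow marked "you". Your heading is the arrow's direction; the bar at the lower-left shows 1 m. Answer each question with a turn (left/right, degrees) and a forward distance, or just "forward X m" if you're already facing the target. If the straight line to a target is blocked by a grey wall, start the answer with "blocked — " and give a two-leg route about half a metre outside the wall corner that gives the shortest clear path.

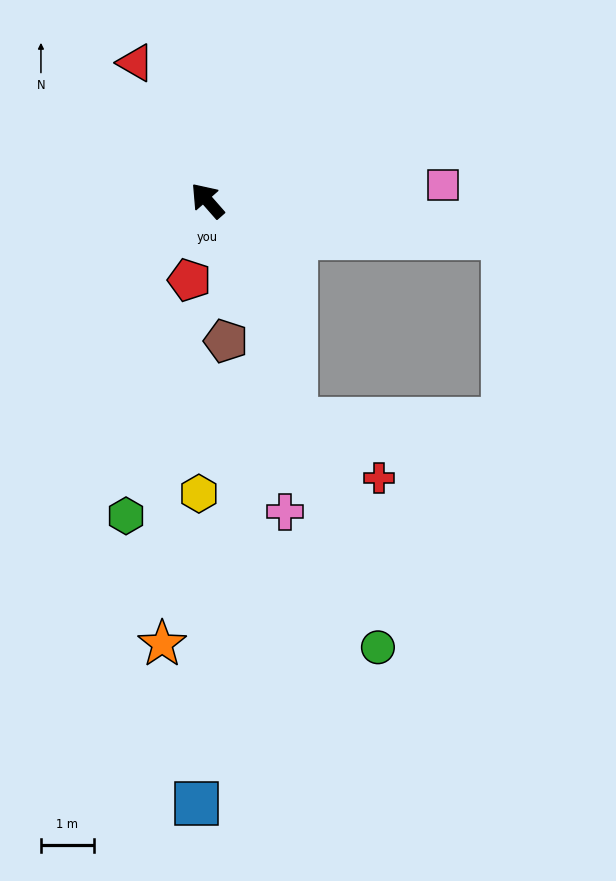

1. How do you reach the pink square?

turn right 127°, forward 4.5 m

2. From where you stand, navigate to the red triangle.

turn right 14°, forward 2.9 m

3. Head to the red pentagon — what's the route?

turn left 126°, forward 1.5 m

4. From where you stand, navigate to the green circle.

turn left 160°, forward 9.0 m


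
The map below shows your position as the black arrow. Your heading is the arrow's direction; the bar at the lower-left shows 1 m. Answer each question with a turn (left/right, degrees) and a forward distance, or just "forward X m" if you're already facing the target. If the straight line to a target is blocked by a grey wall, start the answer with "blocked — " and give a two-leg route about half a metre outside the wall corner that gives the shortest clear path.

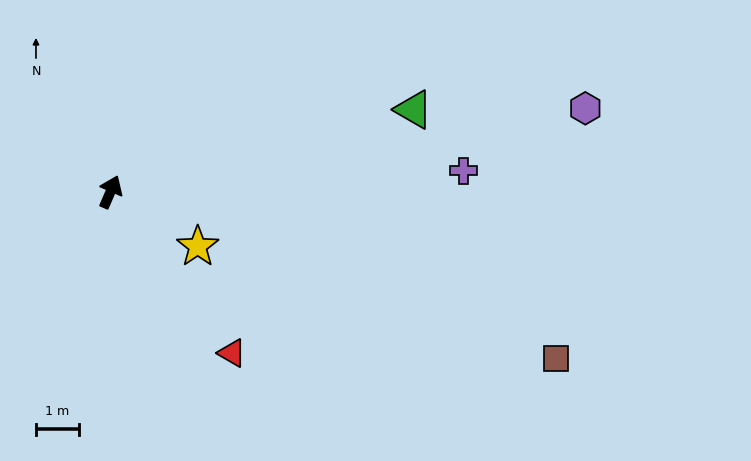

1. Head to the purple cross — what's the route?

turn right 63°, forward 8.2 m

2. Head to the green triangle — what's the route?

turn right 51°, forward 7.3 m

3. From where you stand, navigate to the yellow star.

turn right 99°, forward 2.4 m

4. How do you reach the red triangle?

turn right 120°, forward 4.7 m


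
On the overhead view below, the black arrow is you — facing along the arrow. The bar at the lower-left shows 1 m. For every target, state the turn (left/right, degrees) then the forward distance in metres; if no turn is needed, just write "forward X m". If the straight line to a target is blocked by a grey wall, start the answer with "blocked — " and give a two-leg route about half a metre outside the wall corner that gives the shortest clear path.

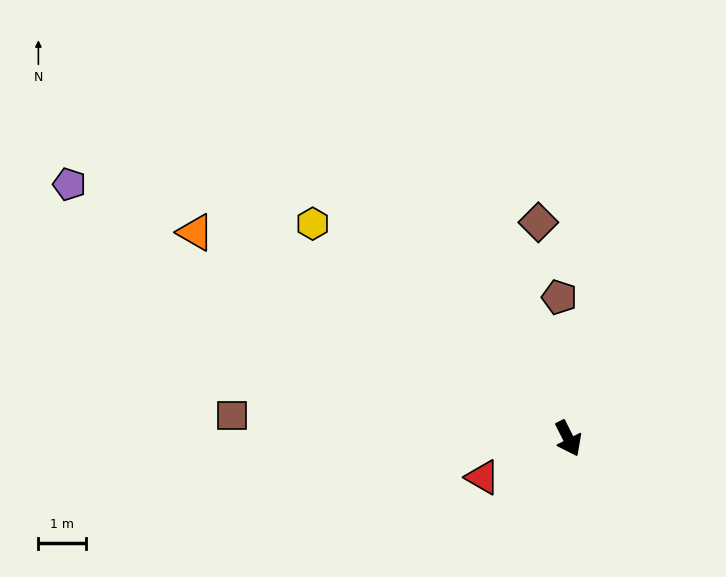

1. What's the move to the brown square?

turn right 121°, forward 7.1 m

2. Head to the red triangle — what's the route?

turn right 92°, forward 2.0 m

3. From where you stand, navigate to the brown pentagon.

turn left 157°, forward 3.0 m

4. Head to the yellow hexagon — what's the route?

turn right 157°, forward 7.1 m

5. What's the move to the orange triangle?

turn right 146°, forward 9.0 m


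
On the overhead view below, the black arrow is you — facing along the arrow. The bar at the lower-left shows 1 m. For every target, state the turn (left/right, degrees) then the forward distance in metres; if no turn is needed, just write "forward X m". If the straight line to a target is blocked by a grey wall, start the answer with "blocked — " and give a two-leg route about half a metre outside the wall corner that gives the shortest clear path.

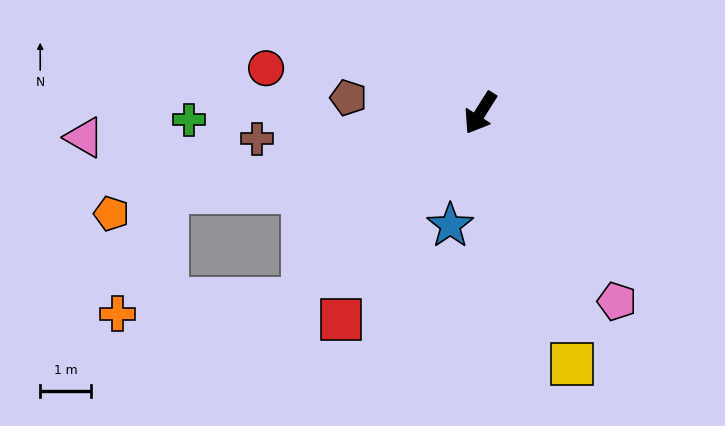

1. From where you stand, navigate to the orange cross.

blocked — turn right 11°, forward 5.1 m, then turn right 42°, forward 3.7 m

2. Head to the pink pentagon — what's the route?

turn left 68°, forward 4.6 m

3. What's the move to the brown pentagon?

turn right 64°, forward 2.6 m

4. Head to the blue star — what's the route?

turn left 17°, forward 2.3 m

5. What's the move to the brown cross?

turn right 51°, forward 4.4 m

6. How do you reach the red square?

forward 4.9 m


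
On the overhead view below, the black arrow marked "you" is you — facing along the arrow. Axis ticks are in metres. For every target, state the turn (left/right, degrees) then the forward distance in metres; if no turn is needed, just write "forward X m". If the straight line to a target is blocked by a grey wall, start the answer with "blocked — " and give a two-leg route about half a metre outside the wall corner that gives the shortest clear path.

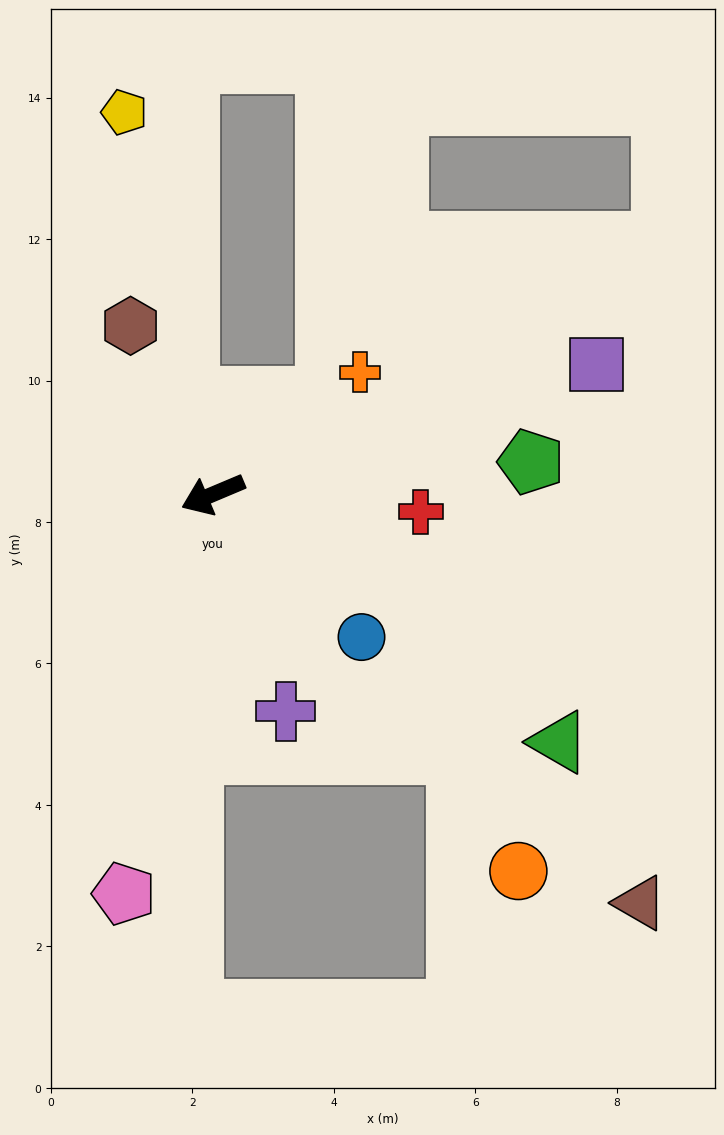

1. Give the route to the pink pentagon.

turn left 55°, forward 5.8 m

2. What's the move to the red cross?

turn left 152°, forward 3.0 m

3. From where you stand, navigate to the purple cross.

turn left 86°, forward 3.2 m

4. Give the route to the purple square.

turn left 176°, forward 5.7 m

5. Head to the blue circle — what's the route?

turn left 113°, forward 2.9 m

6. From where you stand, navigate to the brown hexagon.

turn right 87°, forward 2.7 m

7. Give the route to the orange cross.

turn right 163°, forward 2.7 m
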